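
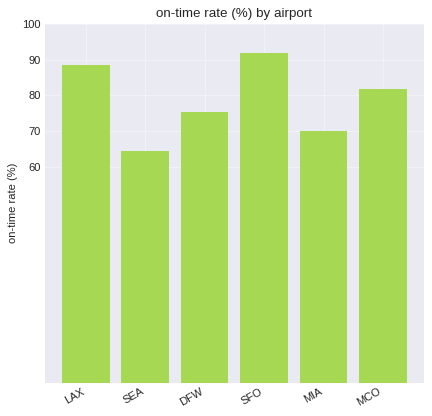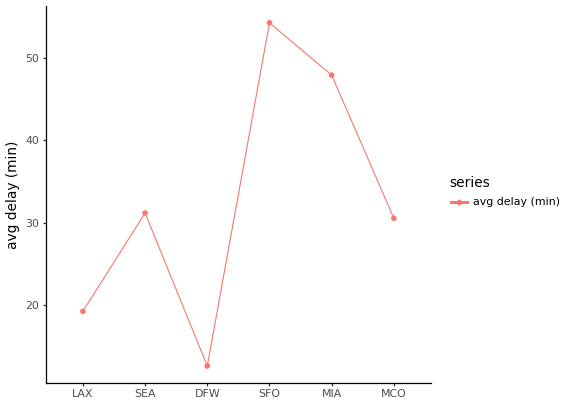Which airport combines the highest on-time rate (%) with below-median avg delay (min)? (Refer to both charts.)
LAX

Chart 2 median avg delay (min) ≈ 30; below-median airports: LAX, DFW, MCO. Among those, LAX has the highest on-time rate (%) (≈ 90).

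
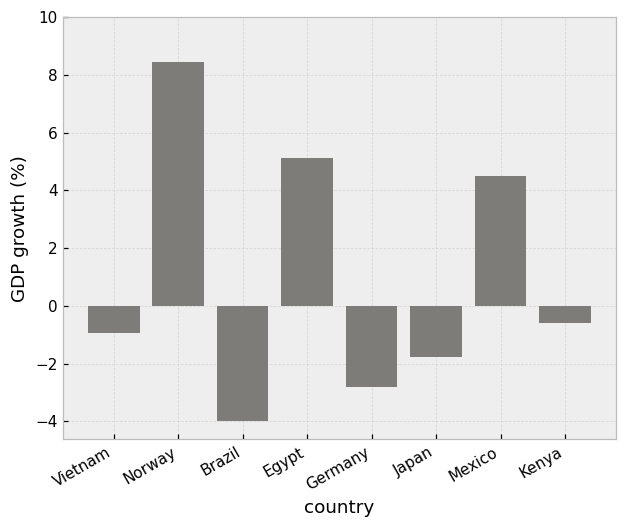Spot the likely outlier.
Norway

Norway ≈ 8; the rest sit between ≈ -4 and ≈ 6.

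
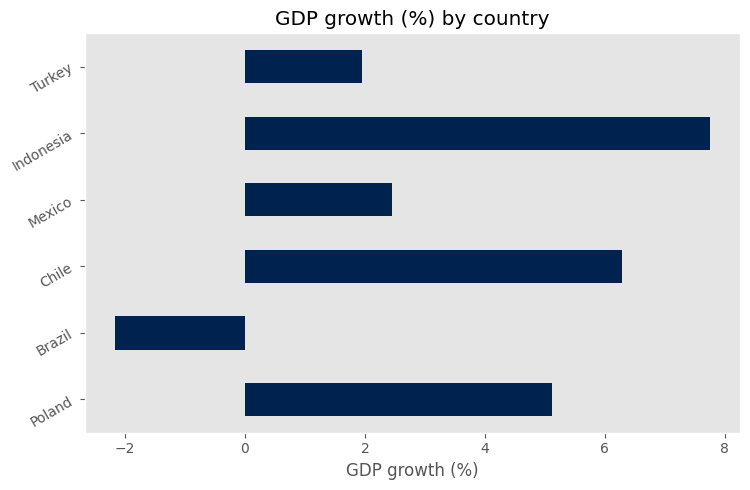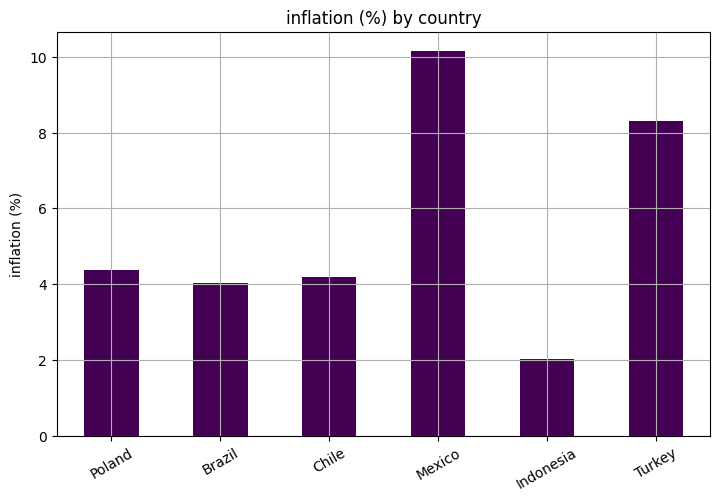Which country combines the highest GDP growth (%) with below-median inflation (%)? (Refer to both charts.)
Chart 2 median inflation (%) ≈ 4; below-median countries: Brazil, Chile, Indonesia. Among those, Indonesia has the highest GDP growth (%) (≈ 8).

Indonesia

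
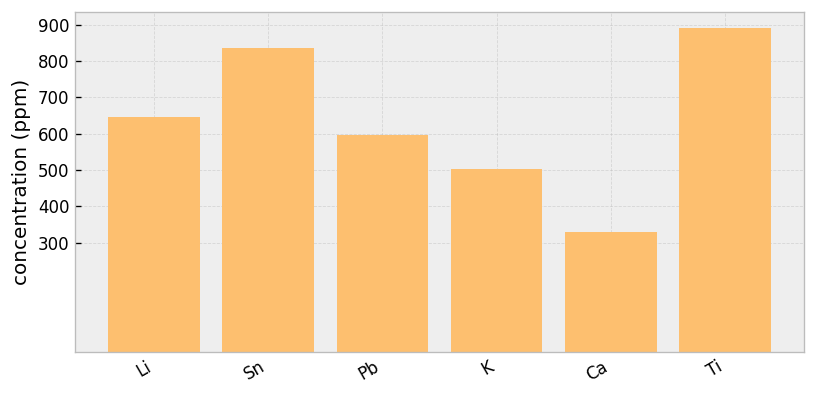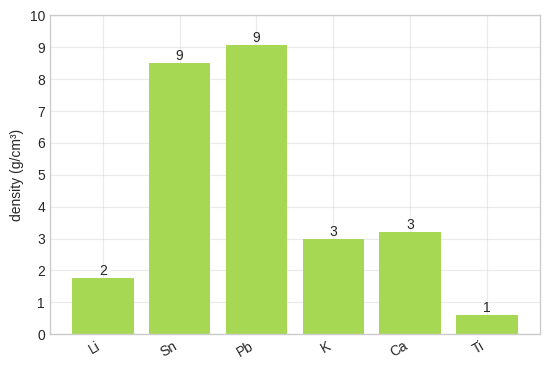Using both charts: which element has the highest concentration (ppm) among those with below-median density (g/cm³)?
Chart 2 median density (g/cm³) ≈ 3; below-median elements: Li, K, Ti. Among those, Ti has the highest concentration (ppm) (≈ 900).

Ti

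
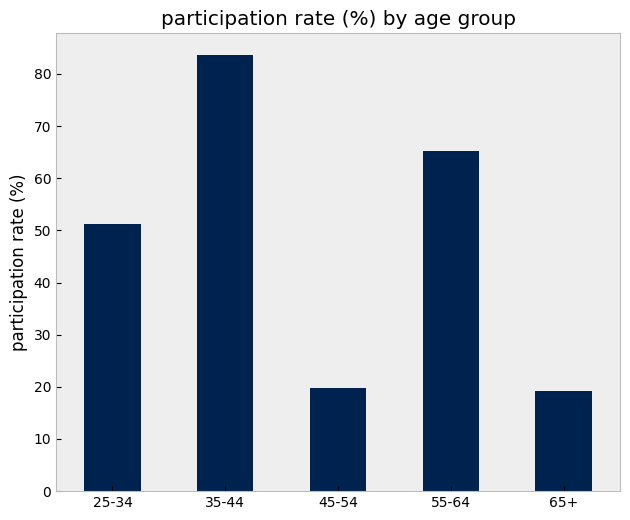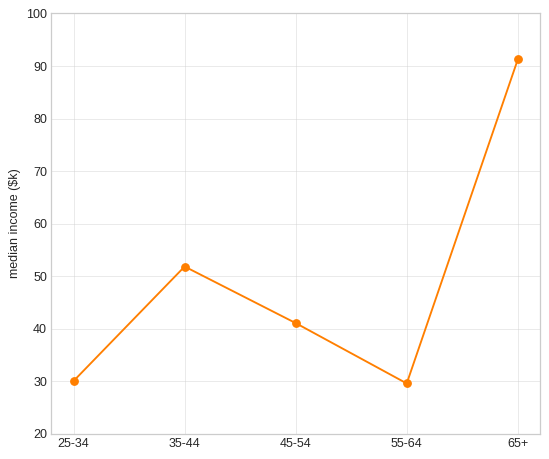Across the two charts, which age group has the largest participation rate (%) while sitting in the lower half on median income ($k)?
55-64

Chart 2 median median income ($k) ≈ 40; below-median age groups: 25-34, 55-64. Among those, 55-64 has the highest participation rate (%) (≈ 70).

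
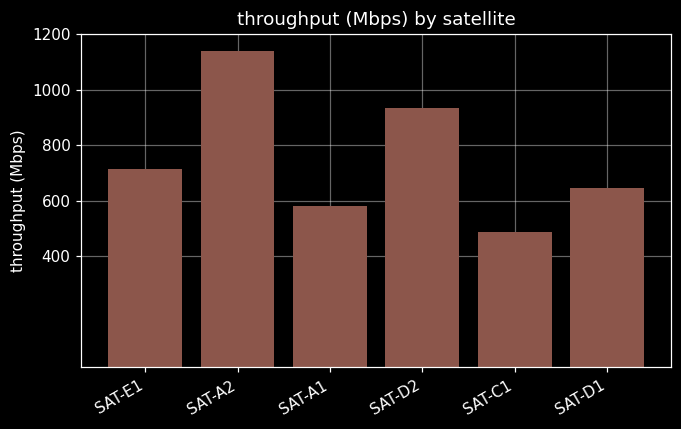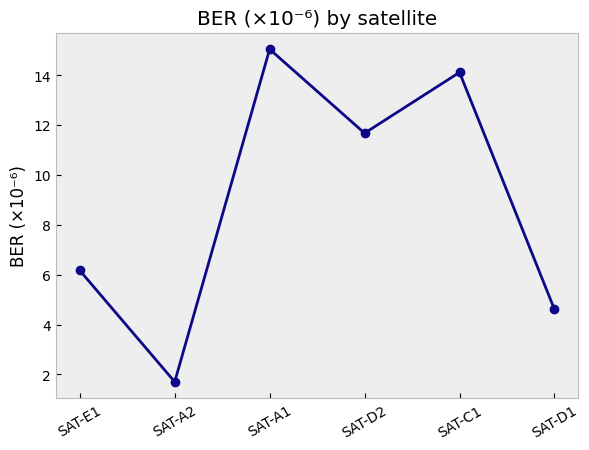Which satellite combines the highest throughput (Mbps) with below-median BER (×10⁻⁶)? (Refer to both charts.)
SAT-A2

Chart 2 median BER (×10⁻⁶) ≈ 8; below-median satellites: SAT-E1, SAT-A2, SAT-D1. Among those, SAT-A2 has the highest throughput (Mbps) (≈ 1200).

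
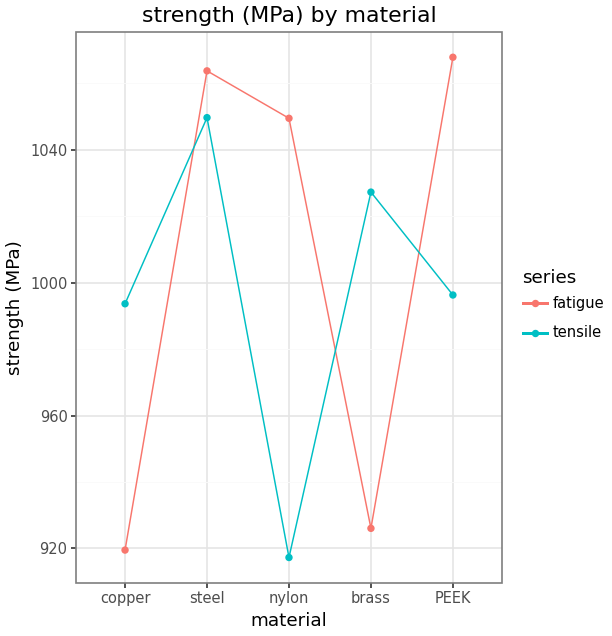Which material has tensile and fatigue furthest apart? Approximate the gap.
nylon, ≈ 120 MPa

nylon: tensile ≈ 920, fatigue ≈ 1040 → gap ≈ 120. Next-largest (brass) is only ≈ 100.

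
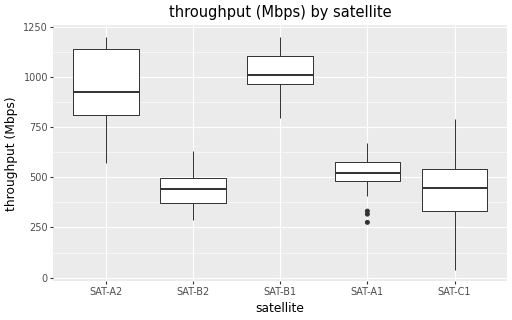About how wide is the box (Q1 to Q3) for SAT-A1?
Q3 ≈ 600, Q1 ≈ 500; IQR ≈ 100.

≈ 100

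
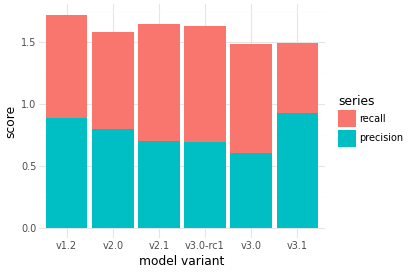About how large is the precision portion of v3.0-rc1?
precision top ≈ 0.6, bottom ≈ 0.0; segment ≈ 0.6.

≈ 0.6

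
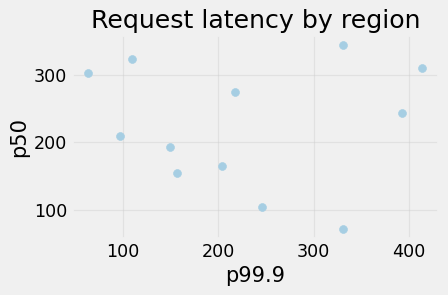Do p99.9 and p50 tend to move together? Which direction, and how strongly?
no clear correlation

Points are roughly uncorrelated; weak (|r| ≈ 0.0).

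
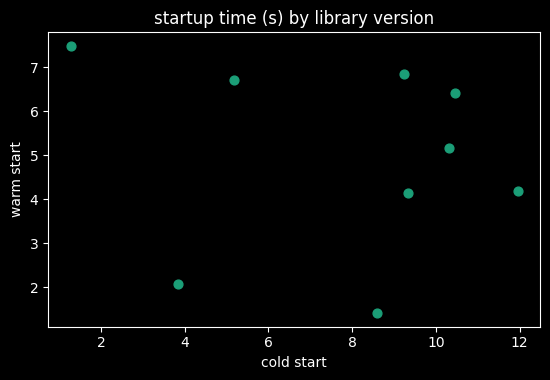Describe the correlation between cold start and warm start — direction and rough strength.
no clear correlation

Points are roughly uncorrelated; weak (|r| ≈ 0.2).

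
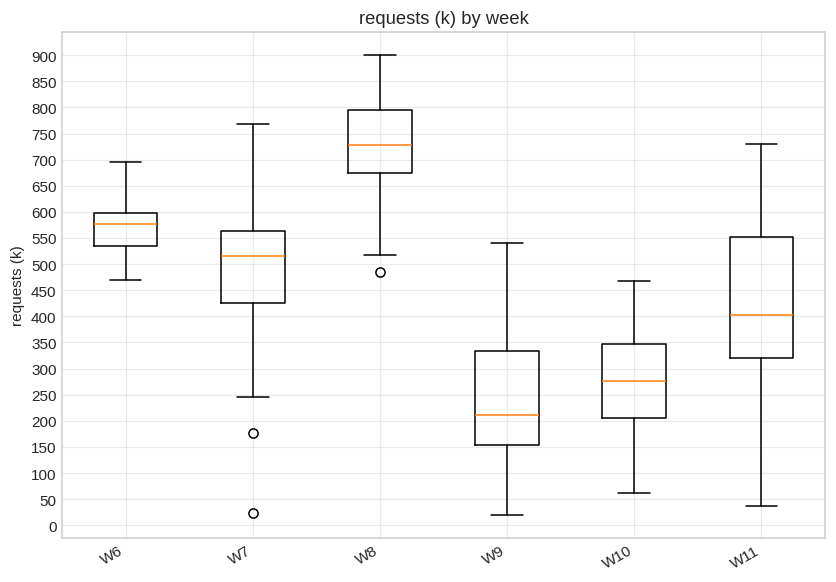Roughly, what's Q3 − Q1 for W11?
Q3 ≈ 550, Q1 ≈ 300; IQR ≈ 250.

≈ 250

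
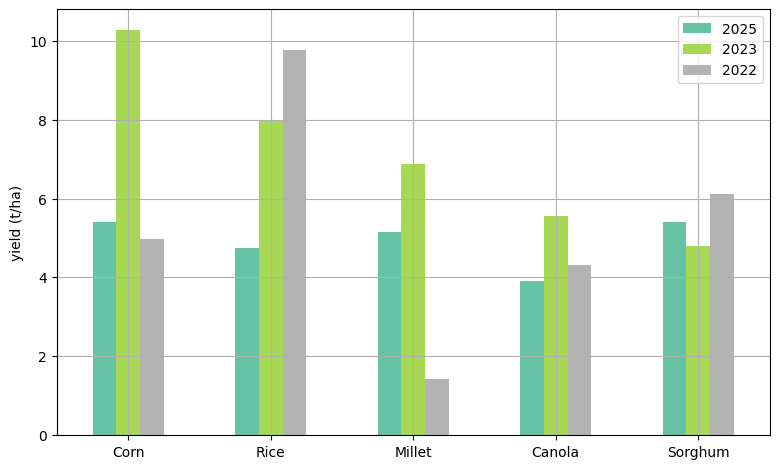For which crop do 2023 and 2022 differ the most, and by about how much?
Millet: 2023 ≈ 7, 2022 ≈ 1 → gap ≈ 6. Next-largest (Corn) is only ≈ 5.

Millet, ≈ 6 t/ha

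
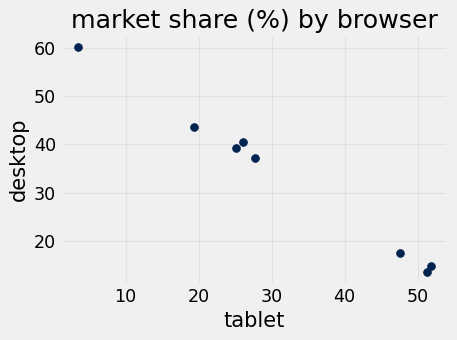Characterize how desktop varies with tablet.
negative, strong

Points are negatively correlated; strong (|r| ≈ 1.0).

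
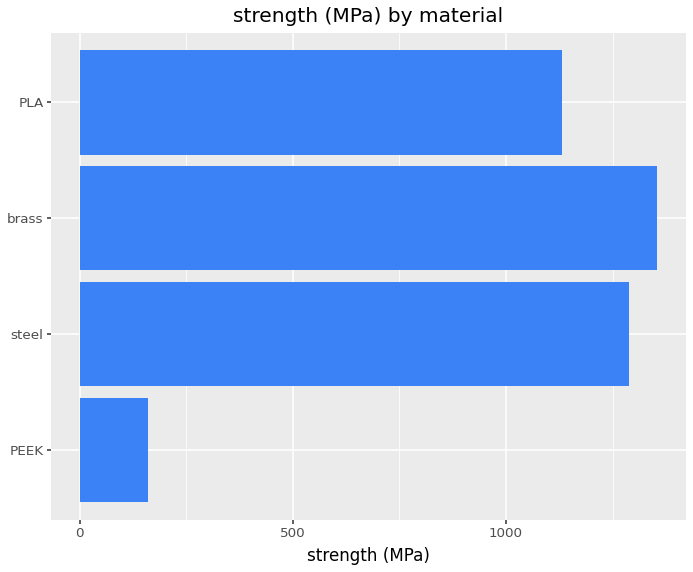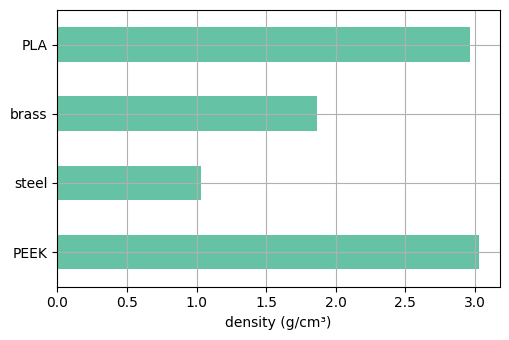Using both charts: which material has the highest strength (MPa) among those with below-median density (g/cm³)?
Chart 2 median density (g/cm³) ≈ 2.5; below-median materials: steel, brass. Among those, brass has the highest strength (MPa) (≈ 1400).

brass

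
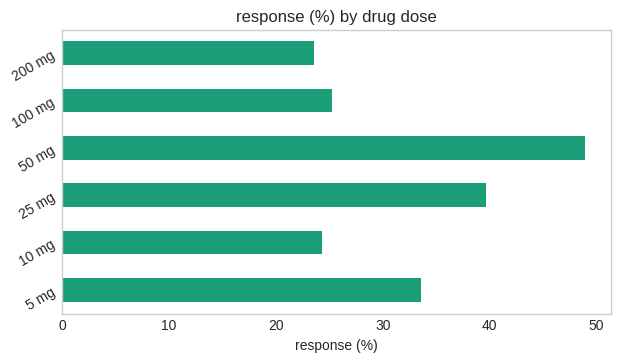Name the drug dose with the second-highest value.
25 mg

Top 3: 50 mg ≈ 50, 25 mg ≈ 40, 5 mg ≈ 35.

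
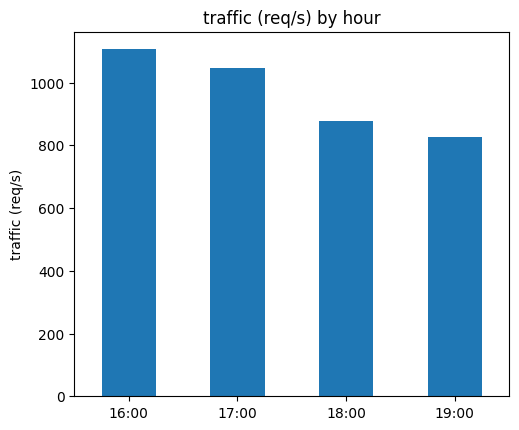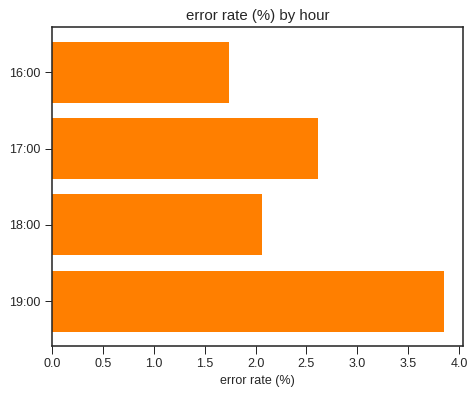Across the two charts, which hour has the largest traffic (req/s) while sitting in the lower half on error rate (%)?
16:00

Chart 2 median error rate (%) ≈ 2.5; below-median hours: 16:00, 18:00. Among those, 16:00 has the highest traffic (req/s) (≈ 1200).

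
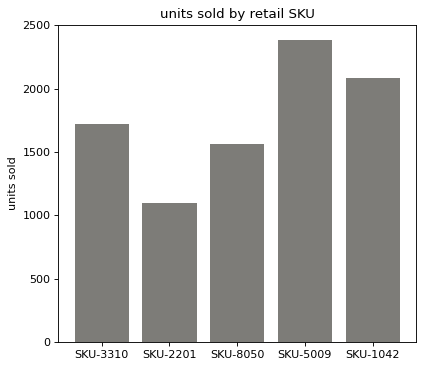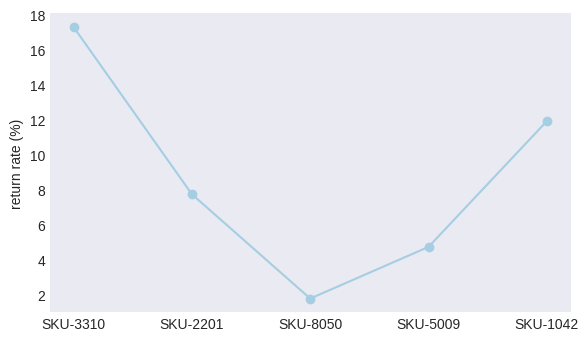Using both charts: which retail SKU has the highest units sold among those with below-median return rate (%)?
Chart 2 median return rate (%) ≈ 8; below-median retail SKUs: SKU-8050, SKU-5009. Among those, SKU-5009 has the highest units sold (≈ 2500).

SKU-5009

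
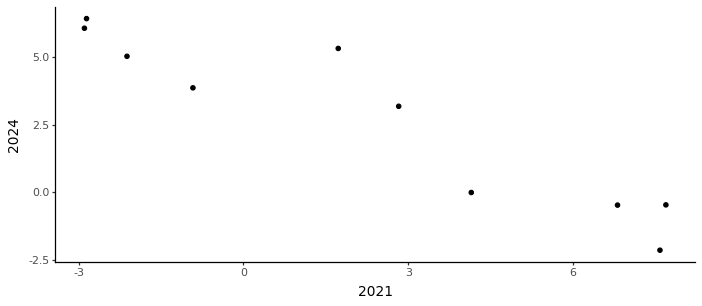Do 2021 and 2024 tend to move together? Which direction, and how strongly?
negative, strong

Points are negatively correlated; strong (|r| ≈ 0.9).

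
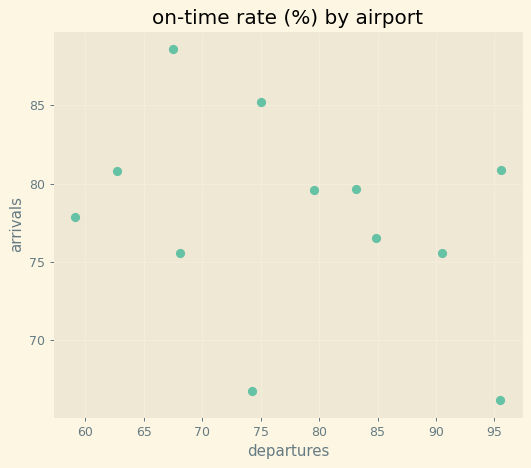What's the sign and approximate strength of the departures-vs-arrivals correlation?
Points are negatively correlated; weak (|r| ≈ 0.3).

negative, weak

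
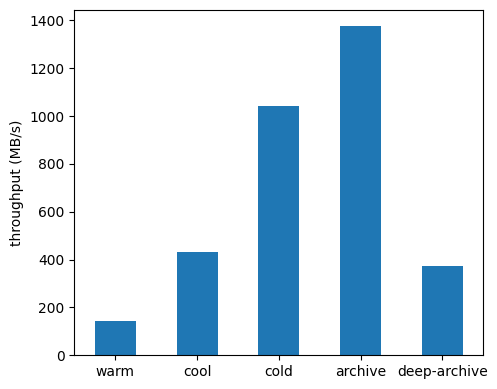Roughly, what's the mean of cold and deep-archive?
≈ 700

(1000 + 400) / 2 ≈ 700.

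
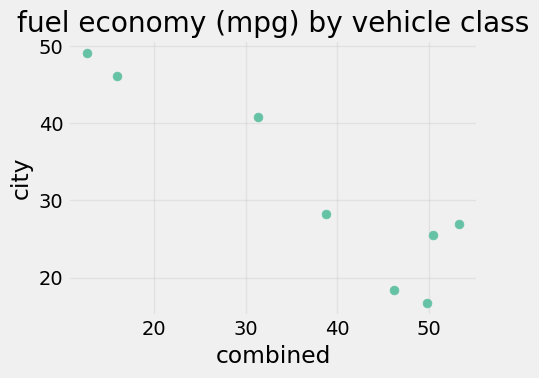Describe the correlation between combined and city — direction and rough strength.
negative, strong

Points are negatively correlated; strong (|r| ≈ 0.9).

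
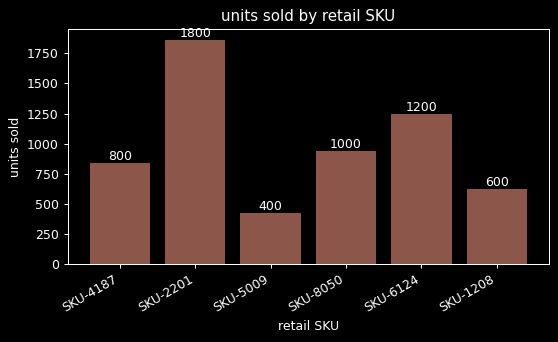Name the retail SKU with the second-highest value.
SKU-6124

Top 3: SKU-2201 ≈ 1800, SKU-6124 ≈ 1200, SKU-8050 ≈ 1000.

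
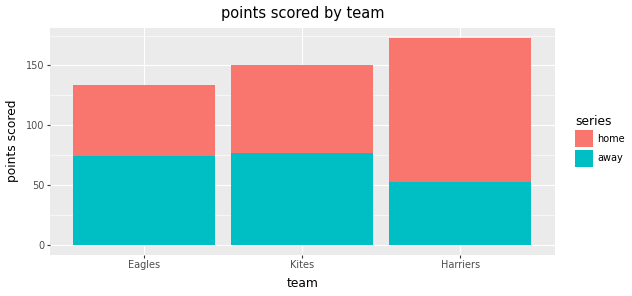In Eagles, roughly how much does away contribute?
≈ 80

away top ≈ 80, bottom ≈ 0; segment ≈ 80.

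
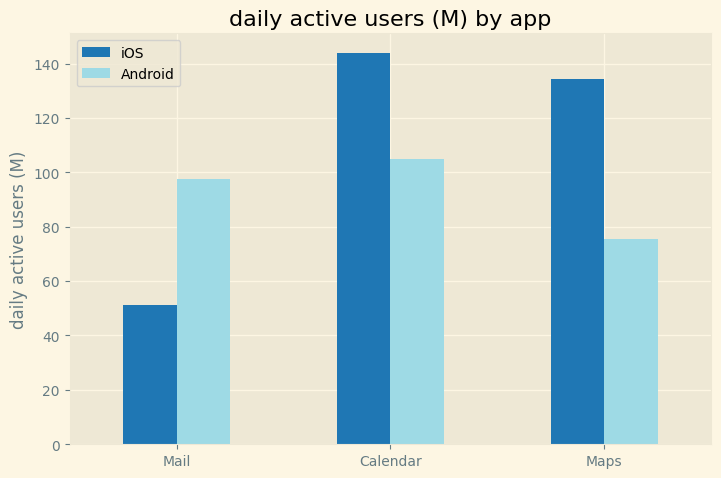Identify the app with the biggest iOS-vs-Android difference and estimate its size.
Maps, ≈ 60 M

Maps: iOS ≈ 140, Android ≈ 80 → gap ≈ 60. Next-largest (Mail) is only ≈ 40.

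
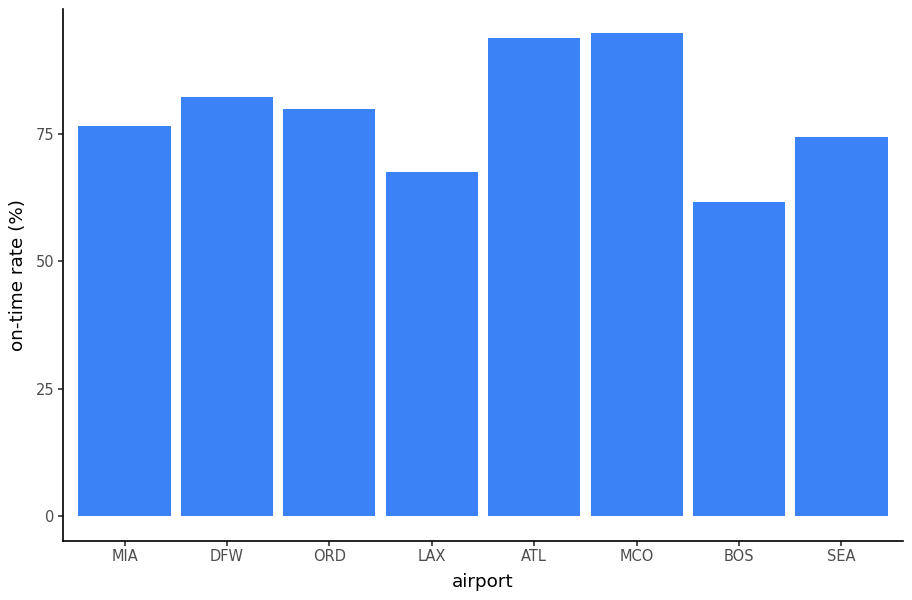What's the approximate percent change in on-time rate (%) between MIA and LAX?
≈ -12.5%

MIA ≈ 80, LAX ≈ 70; (70 − 80) / 80 ≈ -12.5%.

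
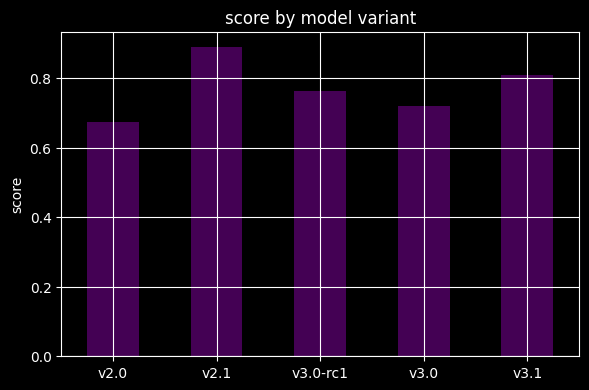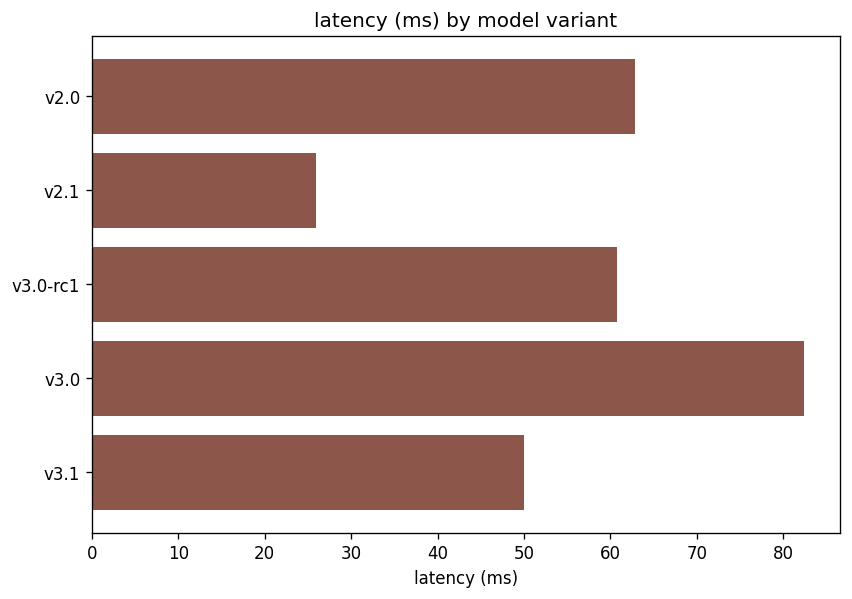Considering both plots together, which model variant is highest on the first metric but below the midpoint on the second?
Chart 2 median latency (ms) ≈ 60; below-median model variants: v2.1, v3.1. Among those, v2.1 has the highest score (≈ 0.9).

v2.1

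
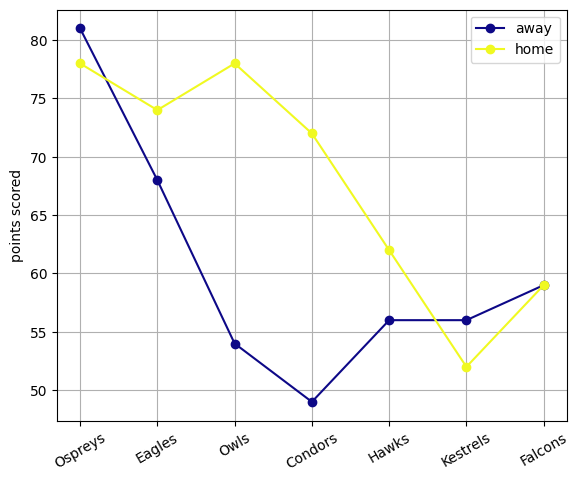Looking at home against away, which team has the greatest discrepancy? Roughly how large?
Owls, ≈ 25

Owls: home ≈ 80, away ≈ 55 → gap ≈ 25. Next-largest (Condors) is only ≈ 20.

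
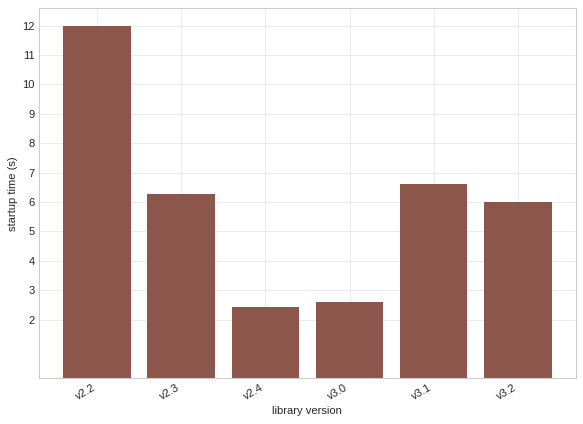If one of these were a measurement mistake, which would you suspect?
v2.2 ≈ 12; the rest sit between ≈ 2 and ≈ 7.

v2.2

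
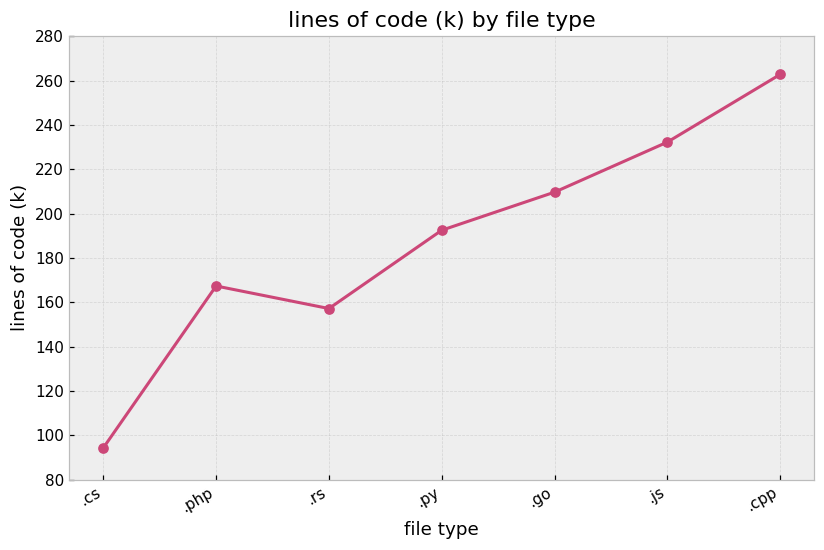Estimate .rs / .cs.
.rs ≈ 160, .cs ≈ 100; 160/100 ≈ 1.6.

≈ 1.6×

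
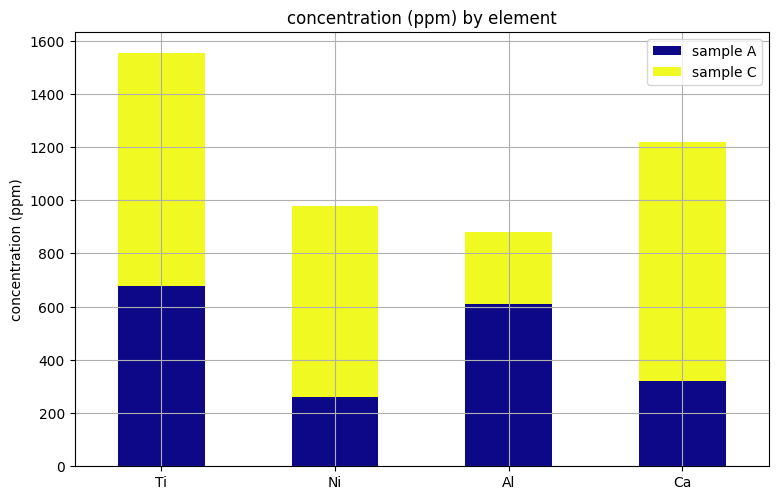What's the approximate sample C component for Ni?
≈ 800

sample C top ≈ 1000, bottom ≈ 200; segment ≈ 800.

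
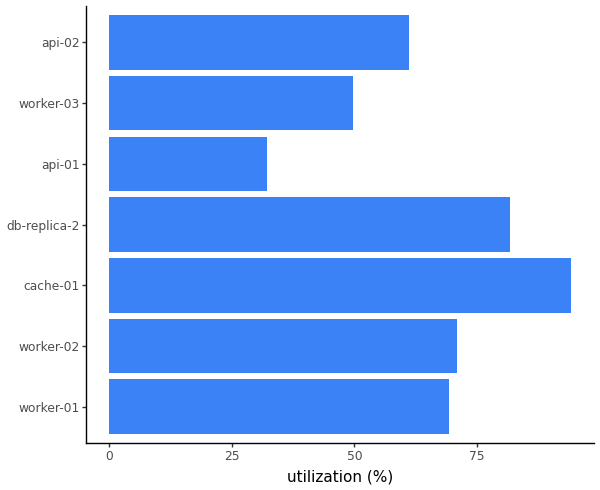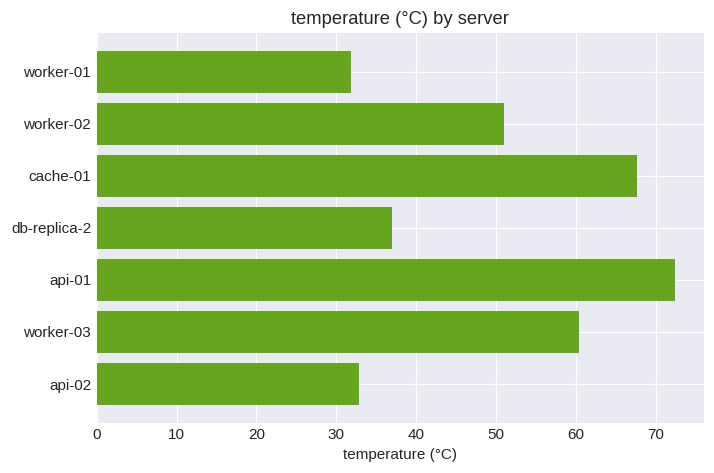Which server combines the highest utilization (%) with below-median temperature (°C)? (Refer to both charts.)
db-replica-2

Chart 2 median temperature (°C) ≈ 50; below-median servers: worker-01, db-replica-2, api-02. Among those, db-replica-2 has the highest utilization (%) (≈ 80).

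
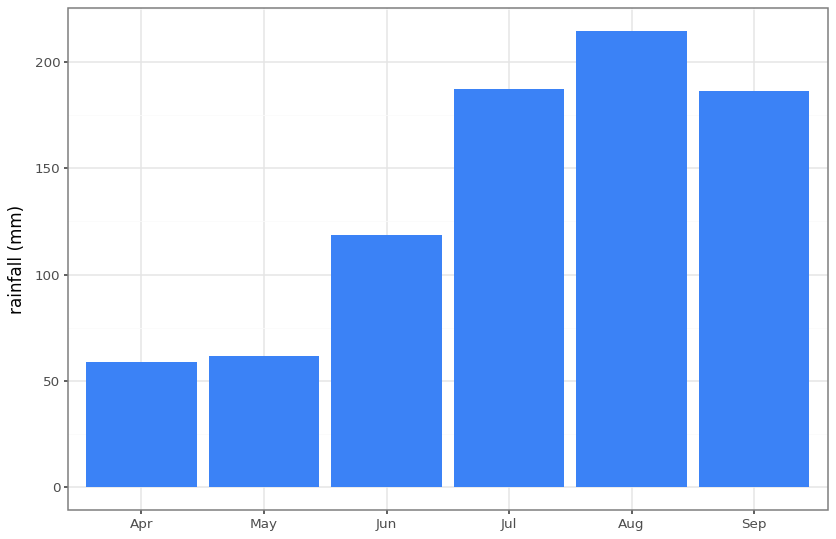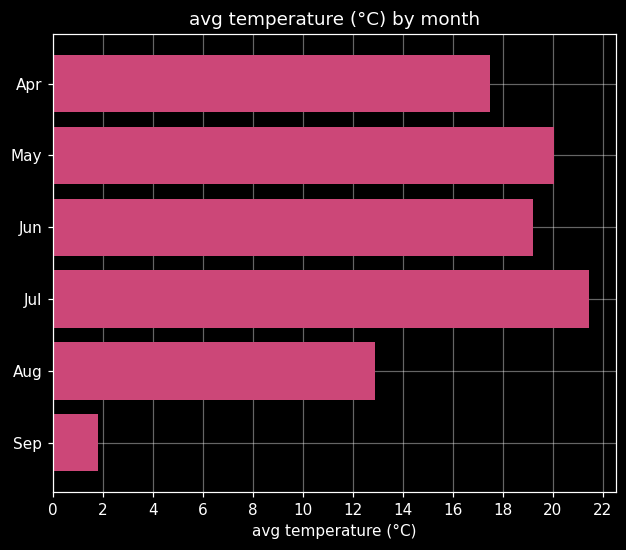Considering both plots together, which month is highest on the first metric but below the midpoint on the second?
Chart 2 median avg temperature (°C) ≈ 18; below-median months: Apr, Aug, Sep. Among those, Aug has the highest rainfall (mm) (≈ 220).

Aug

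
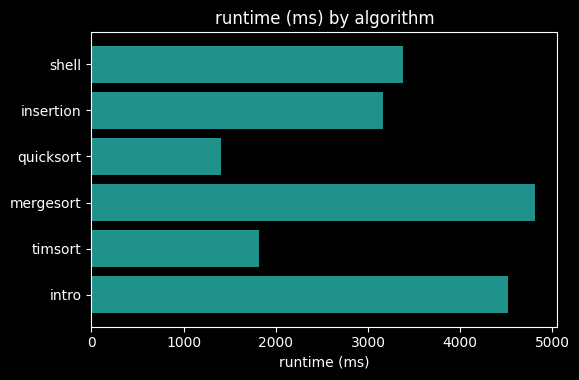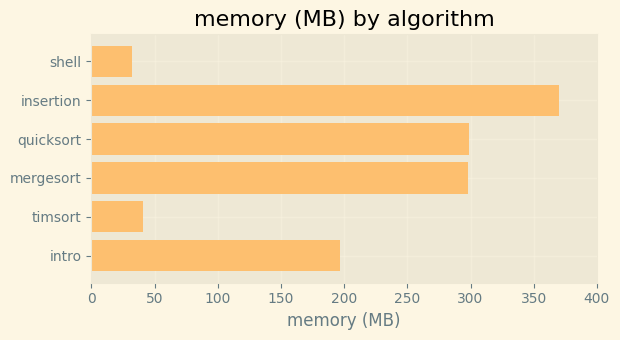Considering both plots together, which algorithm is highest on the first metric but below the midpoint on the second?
Chart 2 median memory (MB) ≈ 250; below-median algorithms: shell, timsort, intro. Among those, intro has the highest runtime (ms) (≈ 4500).

intro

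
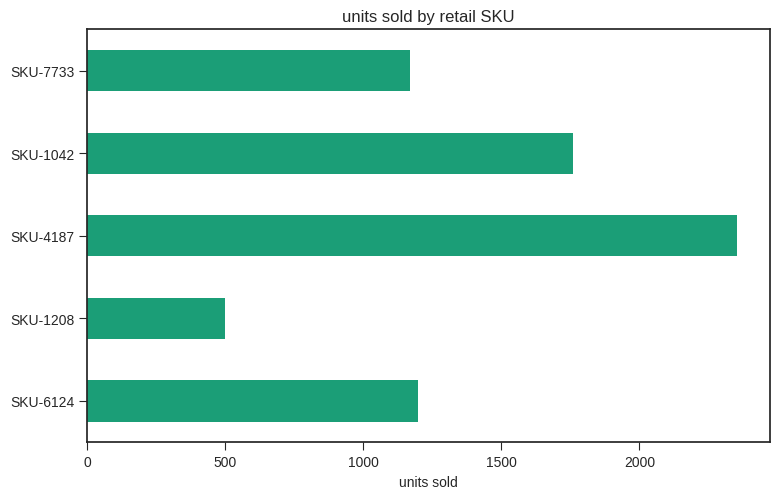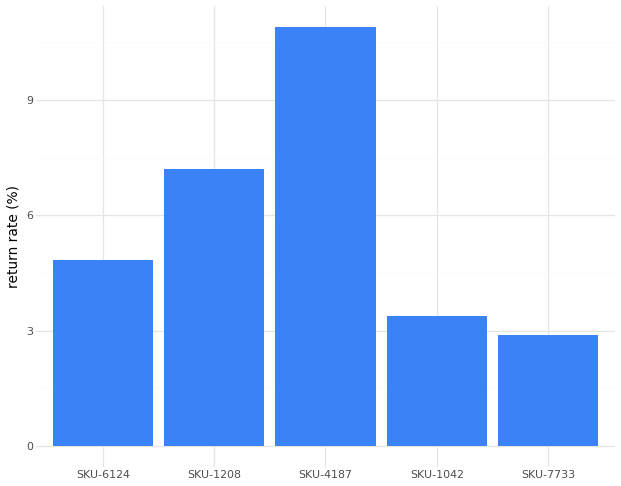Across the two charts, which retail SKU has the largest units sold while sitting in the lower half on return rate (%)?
SKU-1042

Chart 2 median return rate (%) ≈ 5; below-median retail SKUs: SKU-1042, SKU-7733. Among those, SKU-1042 has the highest units sold (≈ 2000).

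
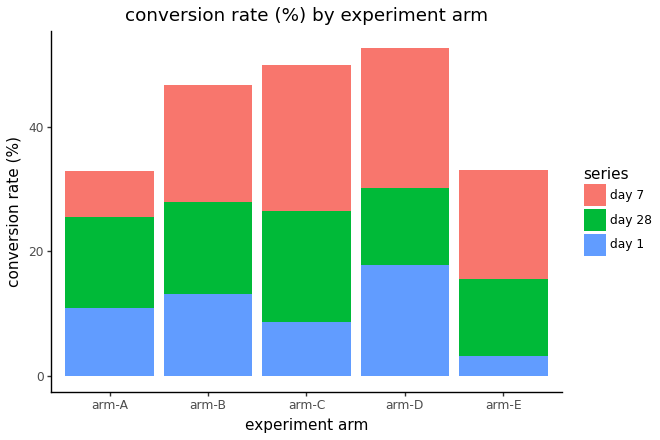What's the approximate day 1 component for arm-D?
day 1 top ≈ 20, bottom ≈ 0; segment ≈ 20.

≈ 20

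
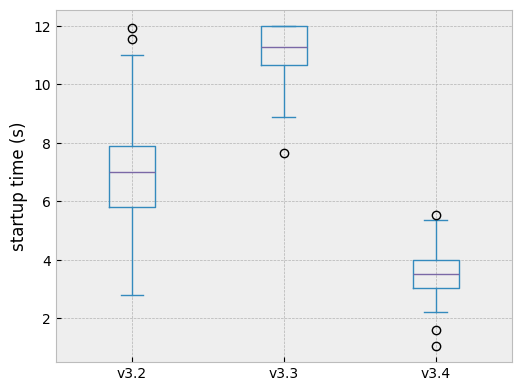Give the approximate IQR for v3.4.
Q3 ≈ 4, Q1 ≈ 3; IQR ≈ 1.

≈ 1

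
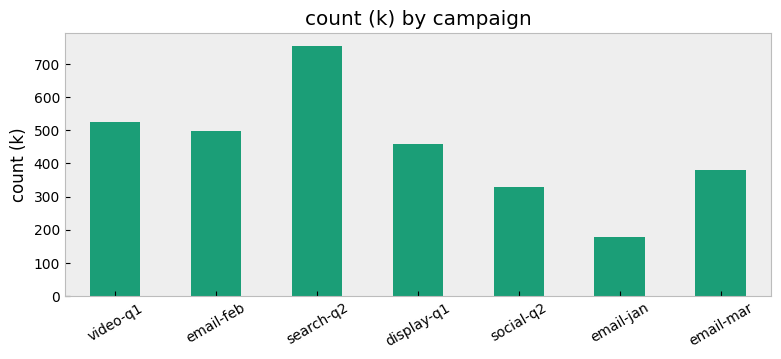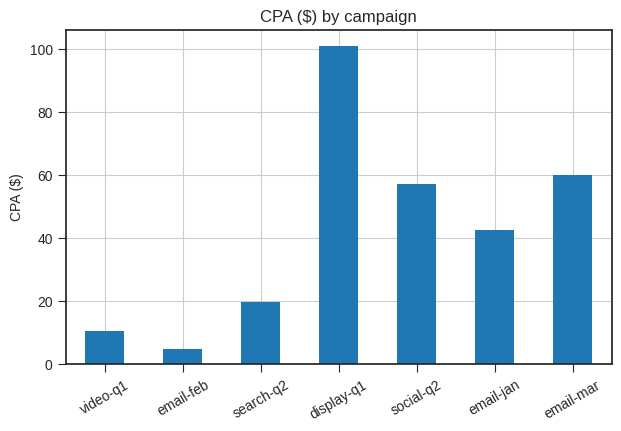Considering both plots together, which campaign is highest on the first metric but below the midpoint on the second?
Chart 2 median CPA ($) ≈ 40; below-median campaigns: video-q1, email-feb, search-q2. Among those, search-q2 has the highest count (k) (≈ 800).

search-q2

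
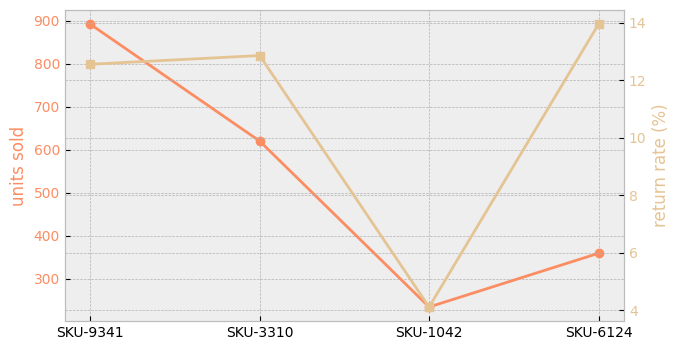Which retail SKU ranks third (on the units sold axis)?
Top 4 (on the units sold axis): SKU-9341 ≈ 900, SKU-3310 ≈ 600, SKU-6124 ≈ 400, SKU-1042 ≈ 200.

SKU-6124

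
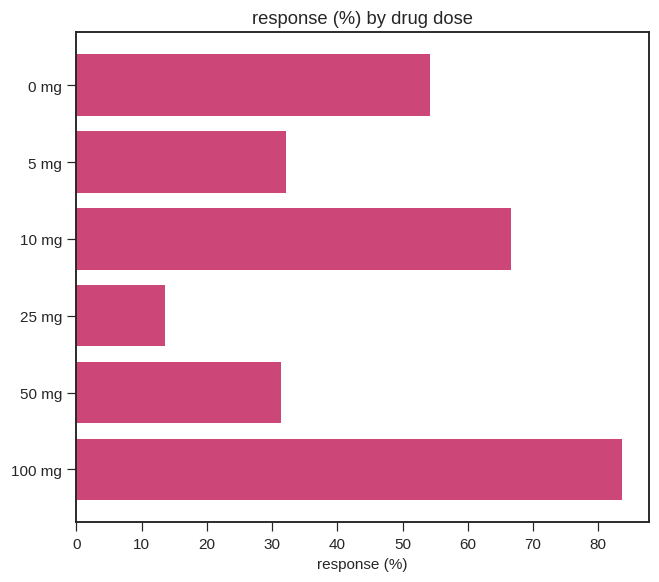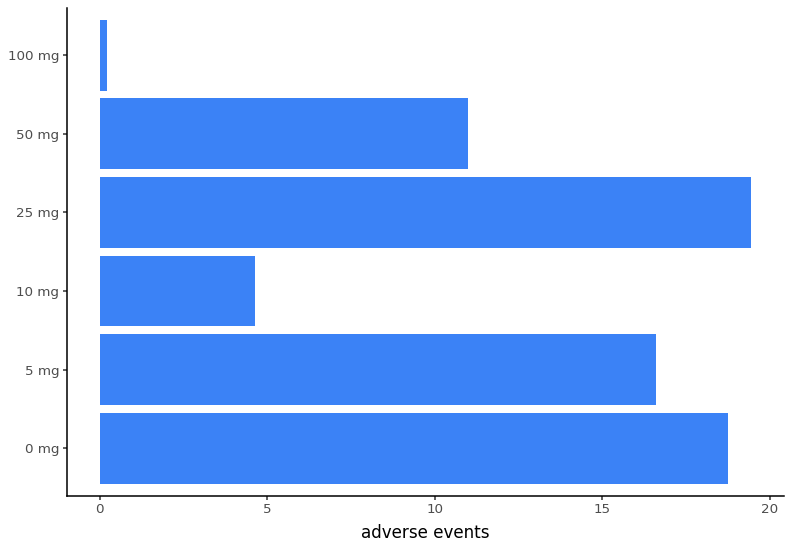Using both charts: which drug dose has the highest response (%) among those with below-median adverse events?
Chart 2 median adverse events ≈ 14; below-median drug doses: 10 mg, 50 mg, 100 mg. Among those, 100 mg has the highest response (%) (≈ 80).

100 mg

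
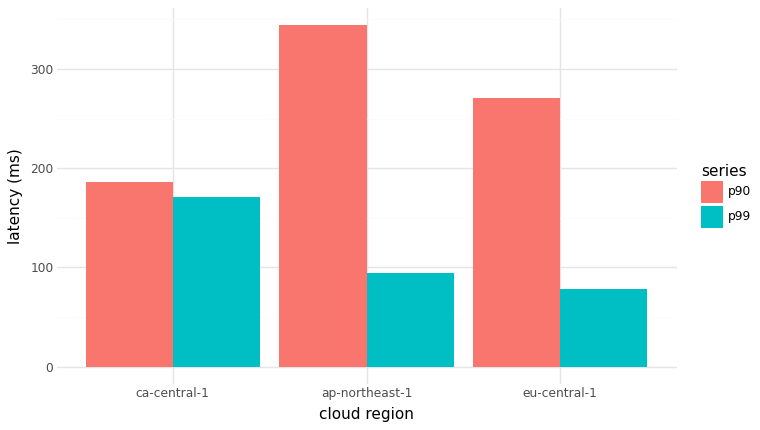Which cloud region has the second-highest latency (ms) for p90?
eu-central-1

Top 3 for p90: ap-northeast-1 ≈ 350, eu-central-1 ≈ 250, ca-central-1 ≈ 200.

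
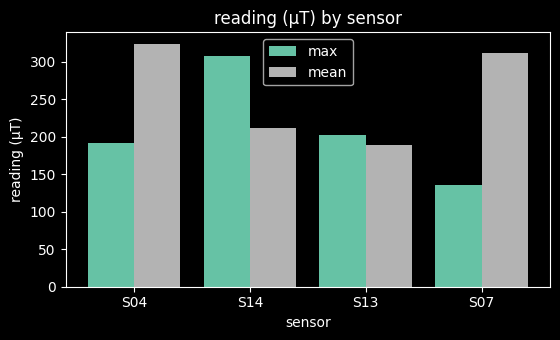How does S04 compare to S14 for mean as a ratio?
≈ 1.5×

S04 ≈ 300, S14 ≈ 200; 300/200 ≈ 1.5.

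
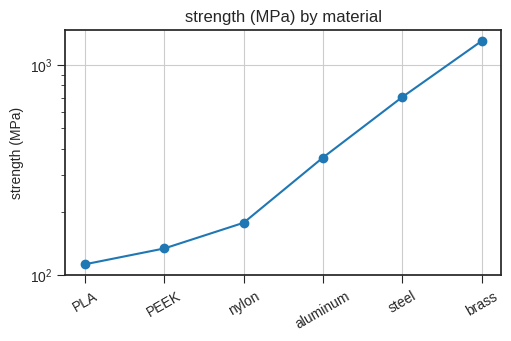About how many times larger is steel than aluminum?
steel ≈ 700, aluminum ≈ 400; 700/400 ≈ 1.75.

≈ 1.75×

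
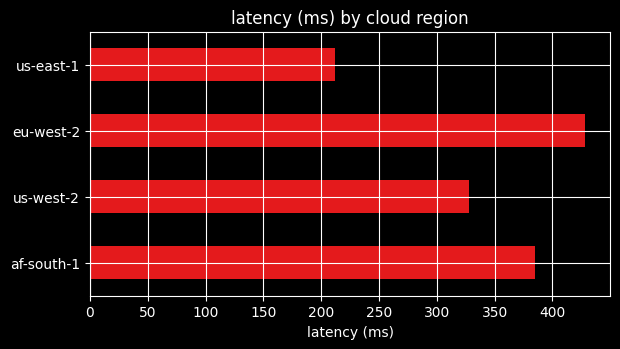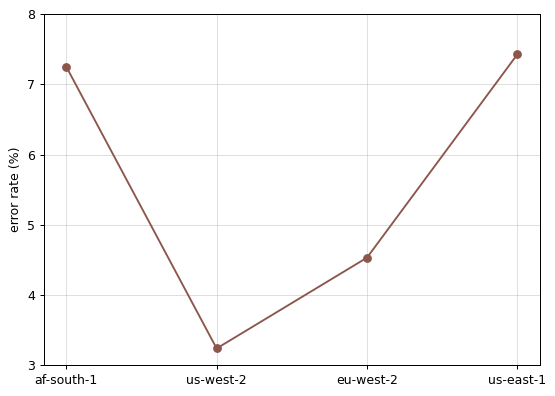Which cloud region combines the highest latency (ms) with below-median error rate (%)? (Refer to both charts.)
eu-west-2

Chart 2 median error rate (%) ≈ 6; below-median cloud regions: us-west-2, eu-west-2. Among those, eu-west-2 has the highest latency (ms) (≈ 450).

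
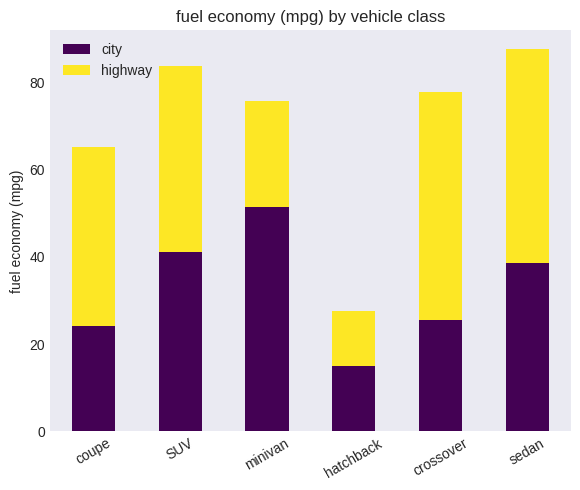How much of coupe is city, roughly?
≈ 20

city top ≈ 20, bottom ≈ 0; segment ≈ 20.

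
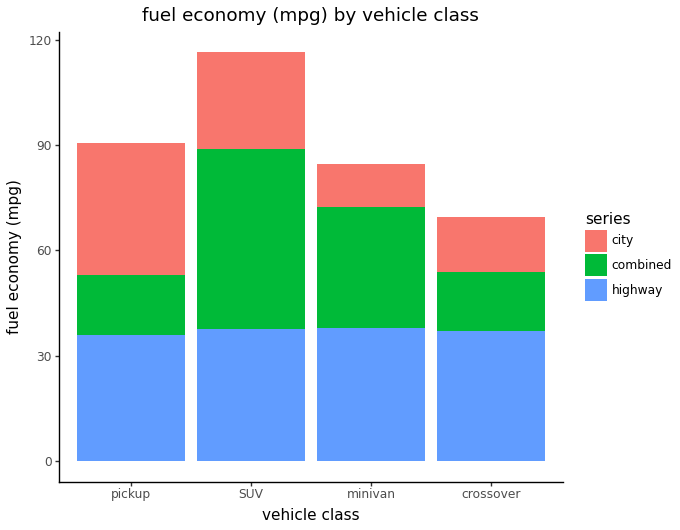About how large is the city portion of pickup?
≈ 40

city top ≈ 90, bottom ≈ 50; segment ≈ 40.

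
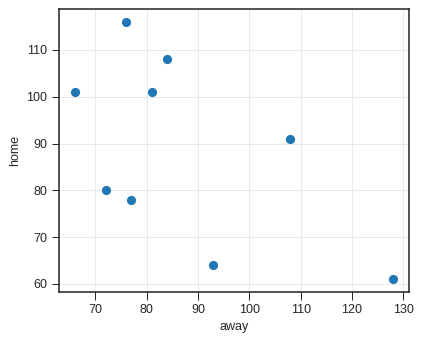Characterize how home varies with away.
negative, moderate

Points are negatively correlated; moderate (|r| ≈ 0.6).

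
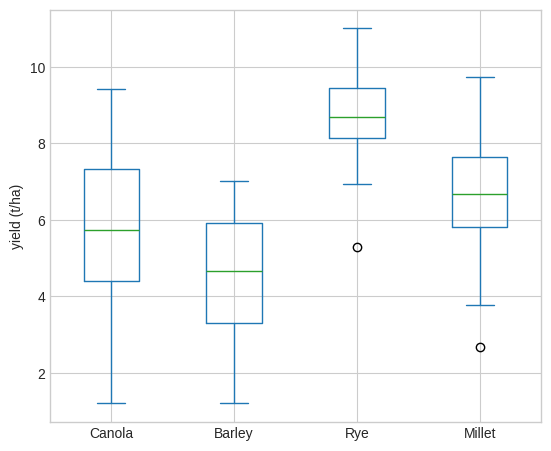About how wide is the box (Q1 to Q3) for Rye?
Q3 ≈ 9.5, Q1 ≈ 8.0; IQR ≈ 1.5.

≈ 1.5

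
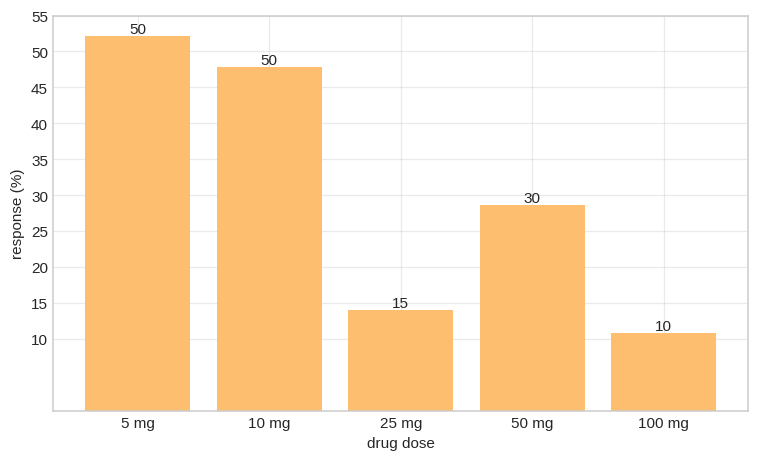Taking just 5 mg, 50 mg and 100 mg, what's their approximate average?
≈ 30

(50 + 30 + 10) / 3 ≈ 30.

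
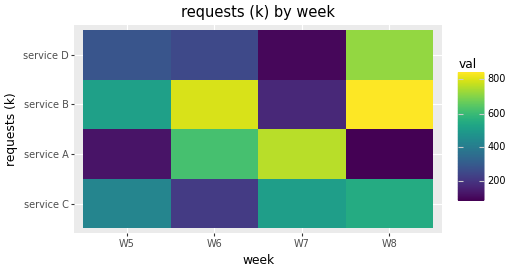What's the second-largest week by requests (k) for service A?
W6

Top 3 for service A: W7 ≈ 800, W6 ≈ 600, W5 ≈ 100.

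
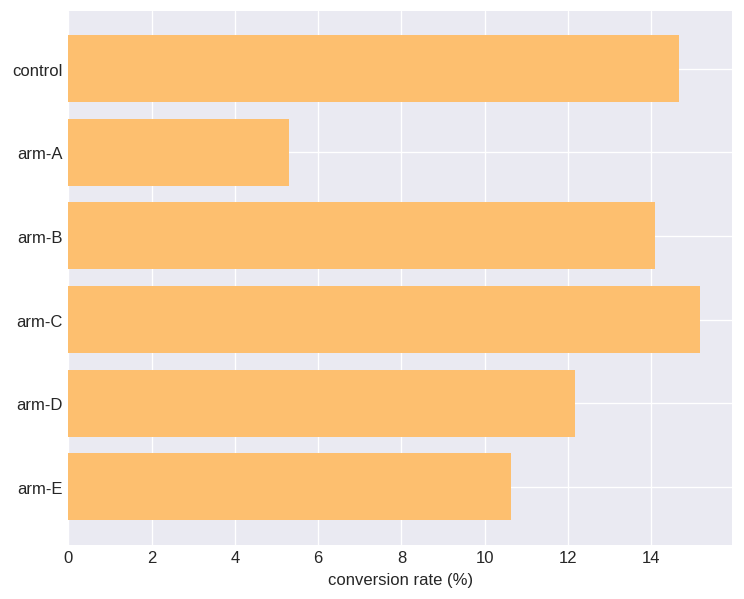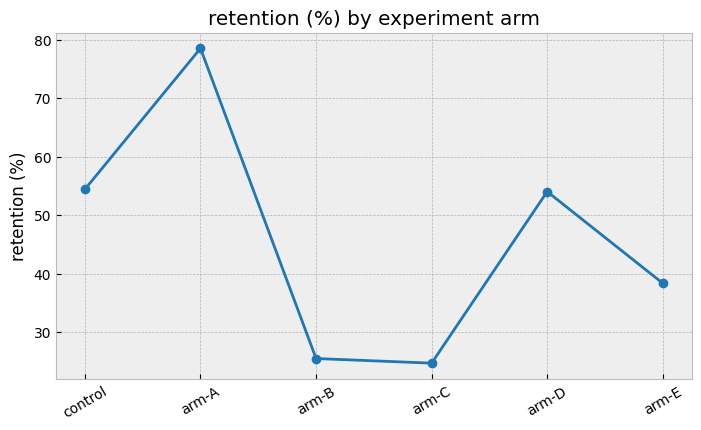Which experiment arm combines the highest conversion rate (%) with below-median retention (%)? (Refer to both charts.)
Chart 2 median retention (%) ≈ 50; below-median experiment arms: arm-B, arm-C, arm-E. Among those, arm-C has the highest conversion rate (%) (≈ 16).

arm-C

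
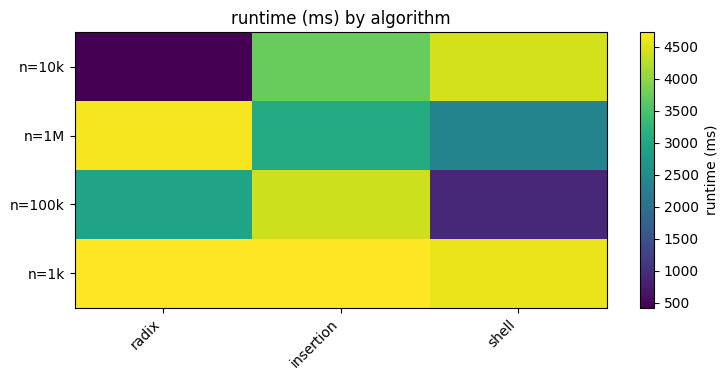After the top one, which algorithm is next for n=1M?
Top 3 for n=1M: radix ≈ 4500, insertion ≈ 3000, shell ≈ 2500.

insertion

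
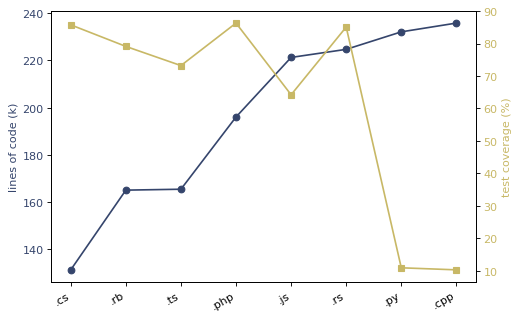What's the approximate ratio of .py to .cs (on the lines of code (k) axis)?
.py ≈ 230, .cs ≈ 130; 230/130 ≈ 1.77.

≈ 1.77×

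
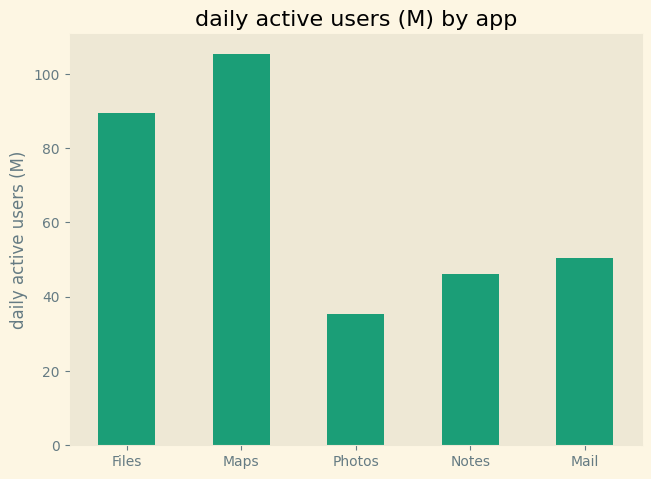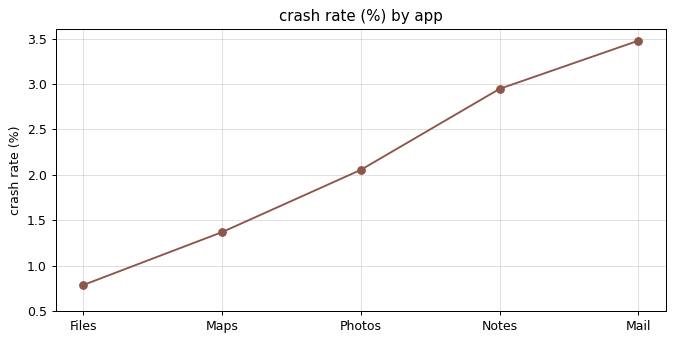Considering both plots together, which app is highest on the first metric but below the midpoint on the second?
Maps

Chart 2 median crash rate (%) ≈ 2; below-median apps: Files, Maps. Among those, Maps has the highest daily active users (M) (≈ 110).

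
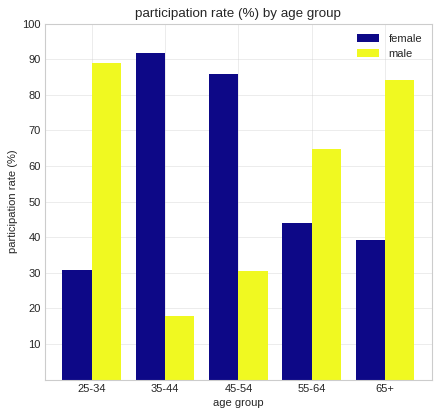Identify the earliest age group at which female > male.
35-44

25-34: female ≈ 30 vs male ≈ 90 (not yet); 35-44: female ≈ 90 vs male ≈ 20 (first crossover).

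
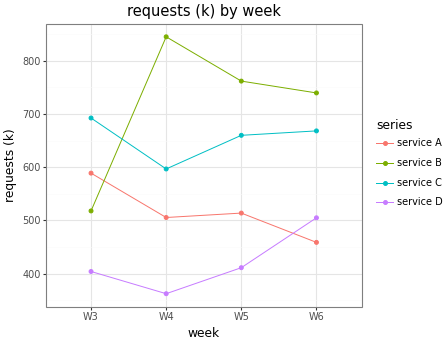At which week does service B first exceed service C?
W3: service B ≈ 500 vs service C ≈ 700 (not yet); W4: service B ≈ 850 vs service C ≈ 600 (first crossover).

W4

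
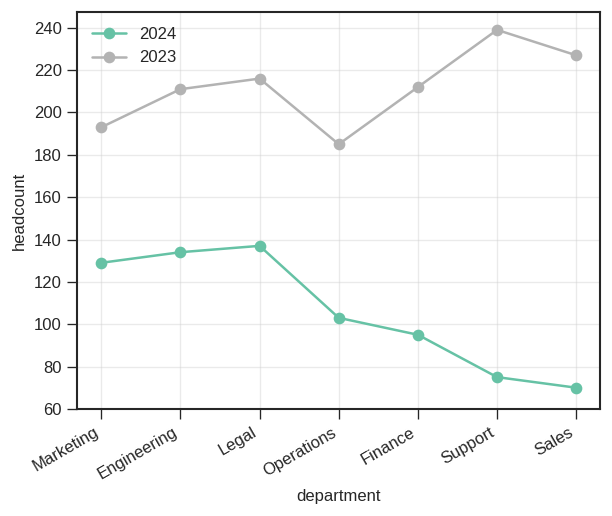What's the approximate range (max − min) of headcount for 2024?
≈ 60

Max Legal ≈ 140, min Sales ≈ 80; range ≈ 60.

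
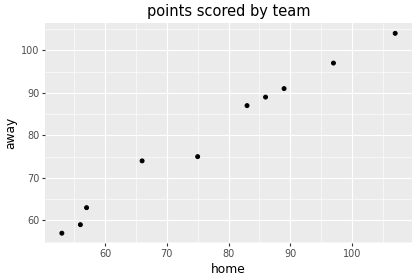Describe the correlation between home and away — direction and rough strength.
positive, strong

Points are positively correlated; strong (|r| ≈ 1.0).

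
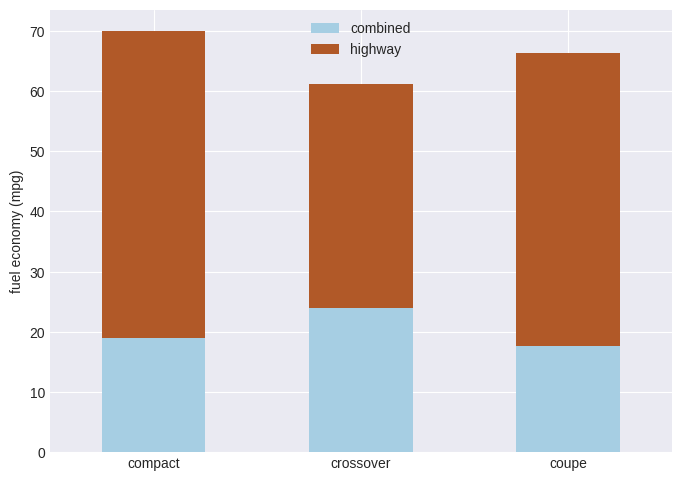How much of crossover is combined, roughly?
combined top ≈ 20, bottom ≈ 0; segment ≈ 20.

≈ 20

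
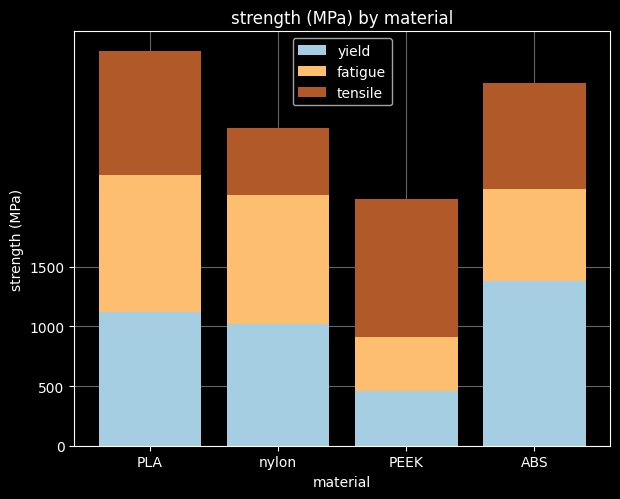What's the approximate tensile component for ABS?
tensile top ≈ 3000, bottom ≈ 2000; segment ≈ 1000.

≈ 1000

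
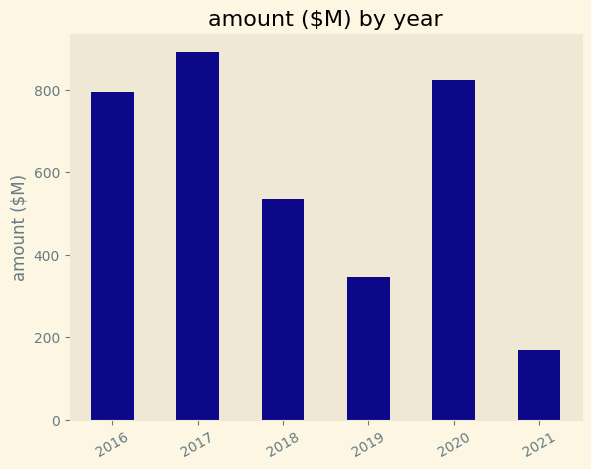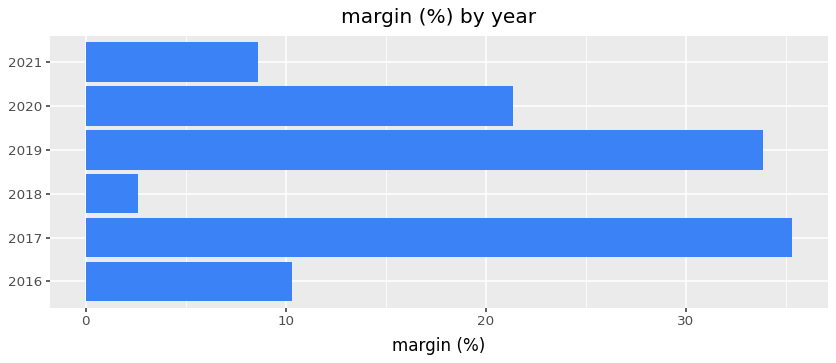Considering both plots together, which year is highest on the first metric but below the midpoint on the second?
Chart 2 median margin (%) ≈ 15; below-median years: 2016, 2018, 2021. Among those, 2016 has the highest amount ($M) (≈ 800).

2016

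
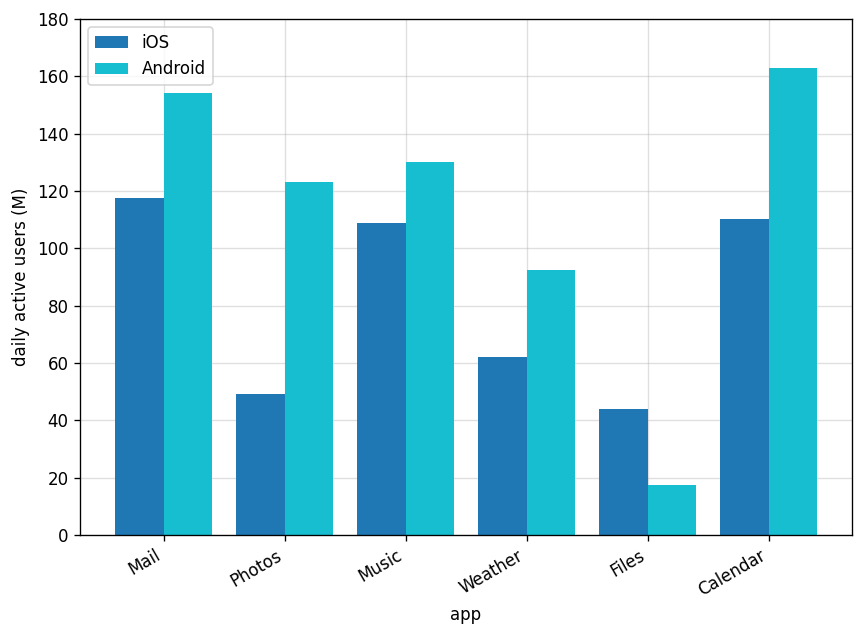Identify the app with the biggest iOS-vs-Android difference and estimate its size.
Photos: iOS ≈ 40, Android ≈ 120 → gap ≈ 80. Next-largest (Calendar) is only ≈ 40.

Photos, ≈ 80 M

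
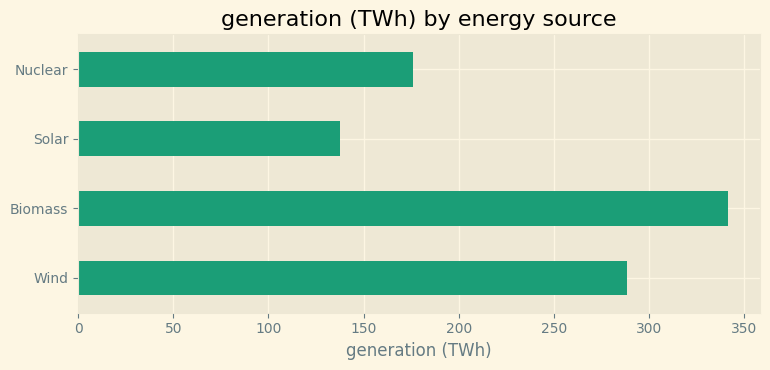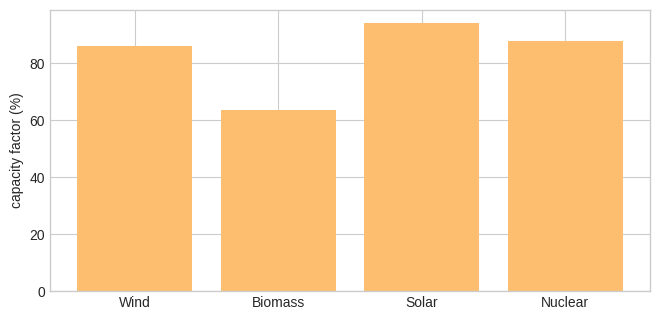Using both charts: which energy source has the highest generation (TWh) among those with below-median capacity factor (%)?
Chart 2 median capacity factor (%) ≈ 90; below-median energy sources: Wind, Biomass. Among those, Biomass has the highest generation (TWh) (≈ 350).

Biomass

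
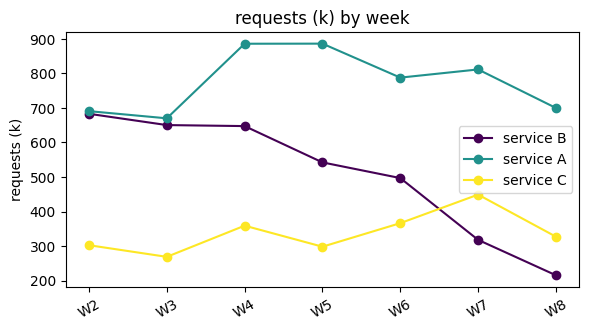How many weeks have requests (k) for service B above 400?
Above 400: W2, W3, W4, W5, W6.

5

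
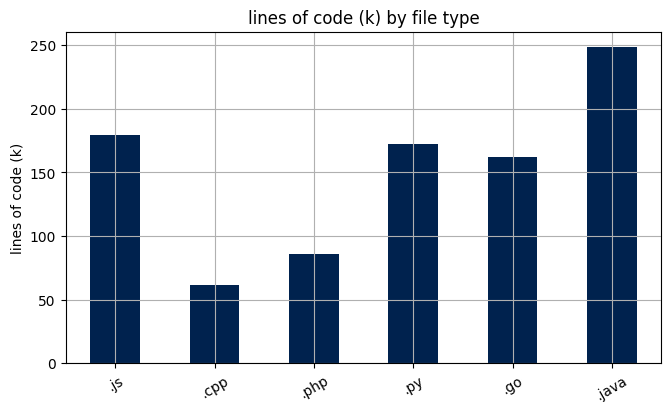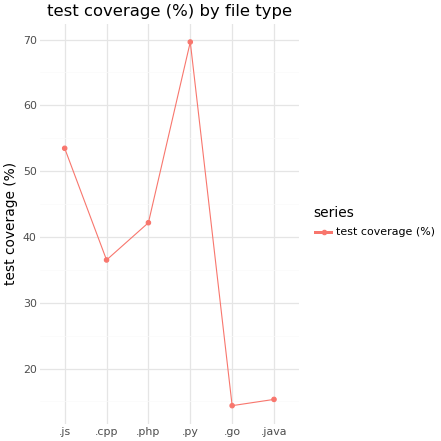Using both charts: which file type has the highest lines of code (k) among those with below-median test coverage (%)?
Chart 2 median test coverage (%) ≈ 40; below-median file types: .cpp, .go, .java. Among those, .java has the highest lines of code (k) (≈ 250).

.java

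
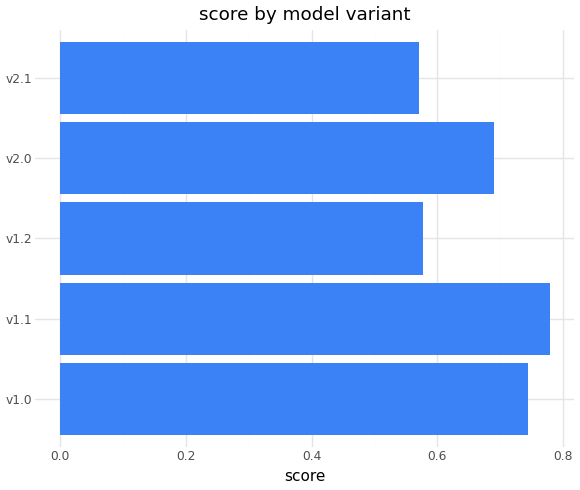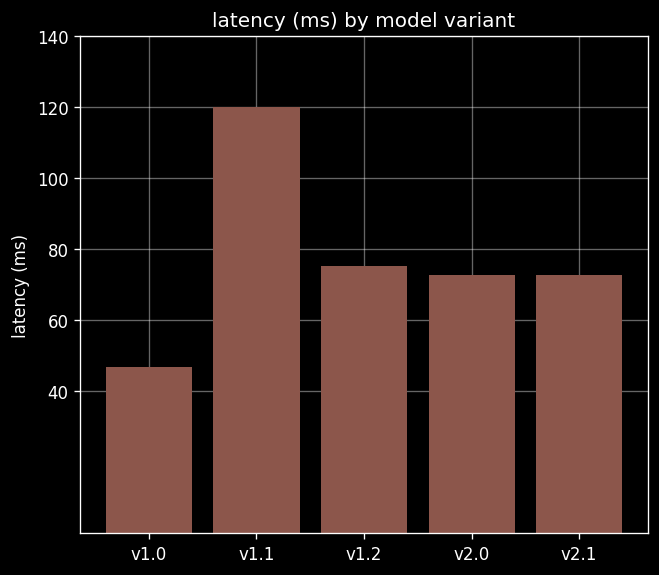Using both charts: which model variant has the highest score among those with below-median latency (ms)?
Chart 2 median latency (ms) ≈ 80; below-median model variants: v1.0, v2.1. Among those, v1.0 has the highest score (≈ 0.7).

v1.0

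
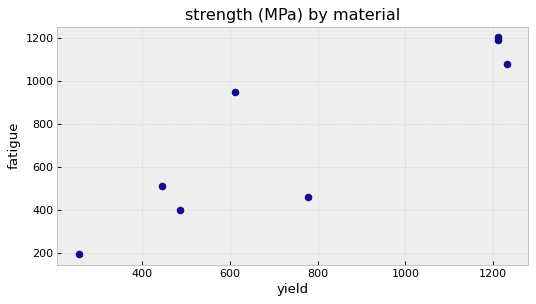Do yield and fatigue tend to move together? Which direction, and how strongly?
Points are positively correlated; strong (|r| ≈ 0.9).

positive, strong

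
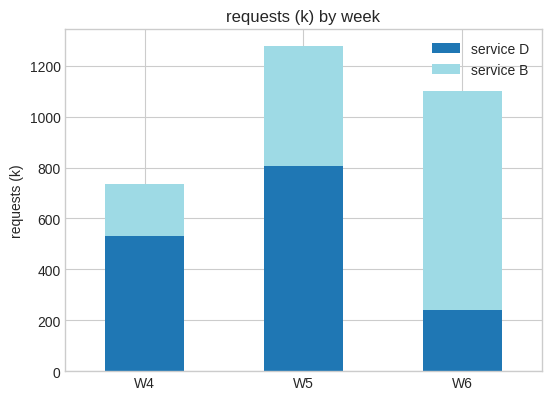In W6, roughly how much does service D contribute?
service D top ≈ 200, bottom ≈ 0; segment ≈ 200.

≈ 200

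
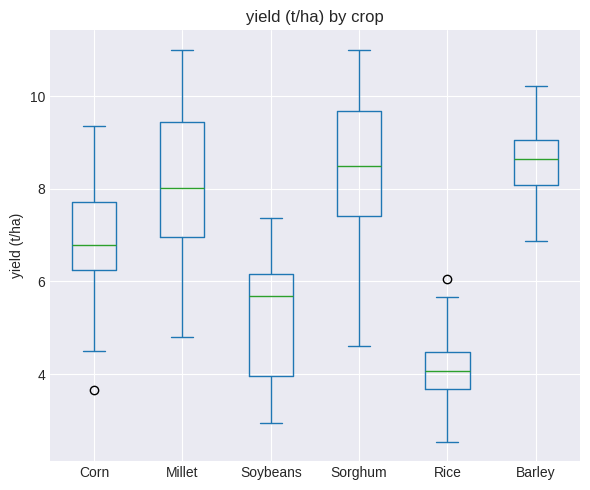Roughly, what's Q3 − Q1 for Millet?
Q3 ≈ 9.5, Q1 ≈ 7.0; IQR ≈ 2.5.

≈ 2.5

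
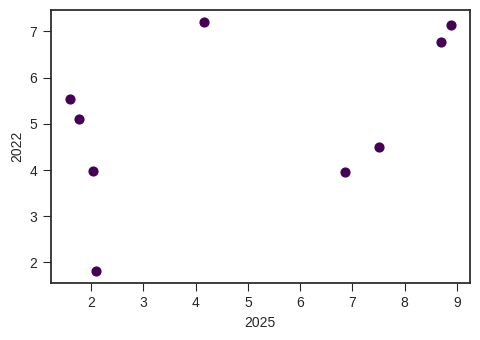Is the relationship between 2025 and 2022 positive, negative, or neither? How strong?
Points are positively correlated; moderate (|r| ≈ 0.5).

positive, moderate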